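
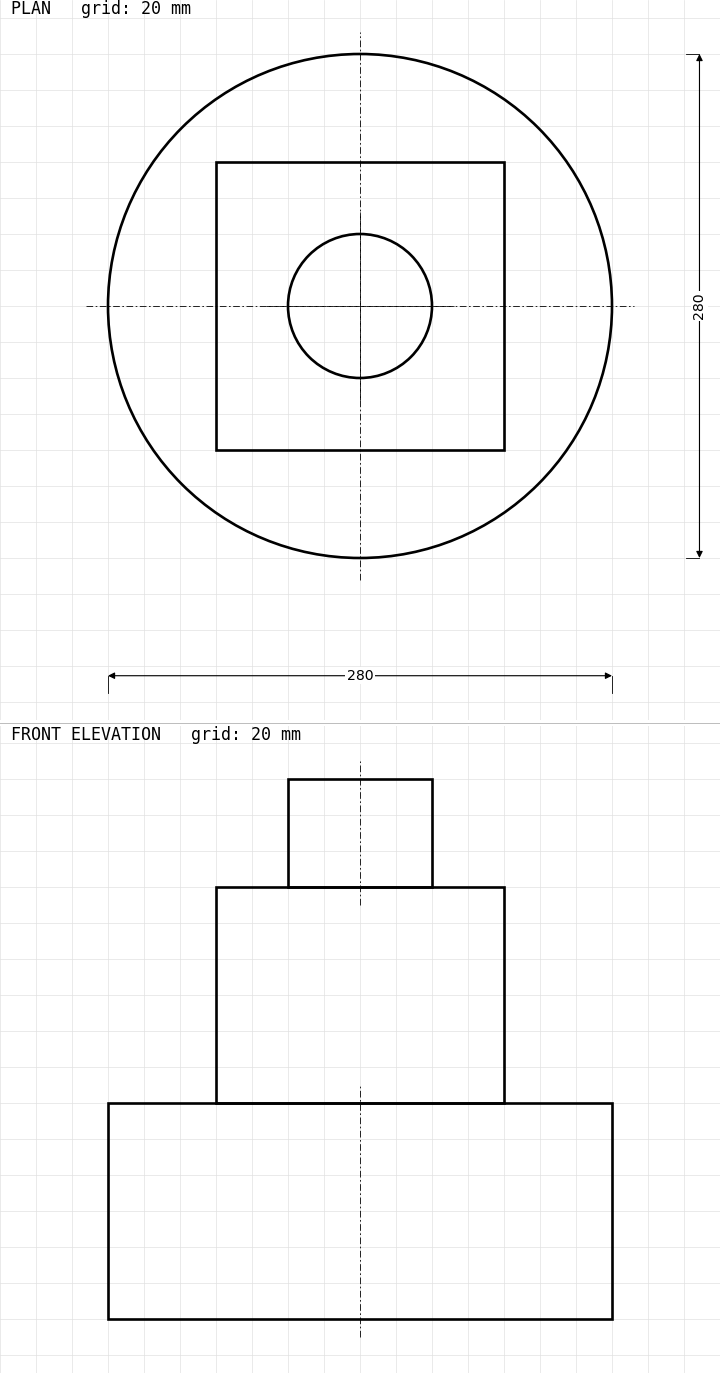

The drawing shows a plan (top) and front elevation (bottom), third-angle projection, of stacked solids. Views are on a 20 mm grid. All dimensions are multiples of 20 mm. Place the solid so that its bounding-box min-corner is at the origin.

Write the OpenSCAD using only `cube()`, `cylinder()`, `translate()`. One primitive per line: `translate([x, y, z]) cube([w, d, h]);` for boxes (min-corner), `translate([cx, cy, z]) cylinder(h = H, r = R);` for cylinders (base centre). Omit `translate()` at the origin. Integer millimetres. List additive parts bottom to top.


translate([140, 140, 0]) cylinder(h = 120, r = 140);
translate([60, 60, 120]) cube([160, 160, 120]);
translate([140, 140, 240]) cylinder(h = 60, r = 40);


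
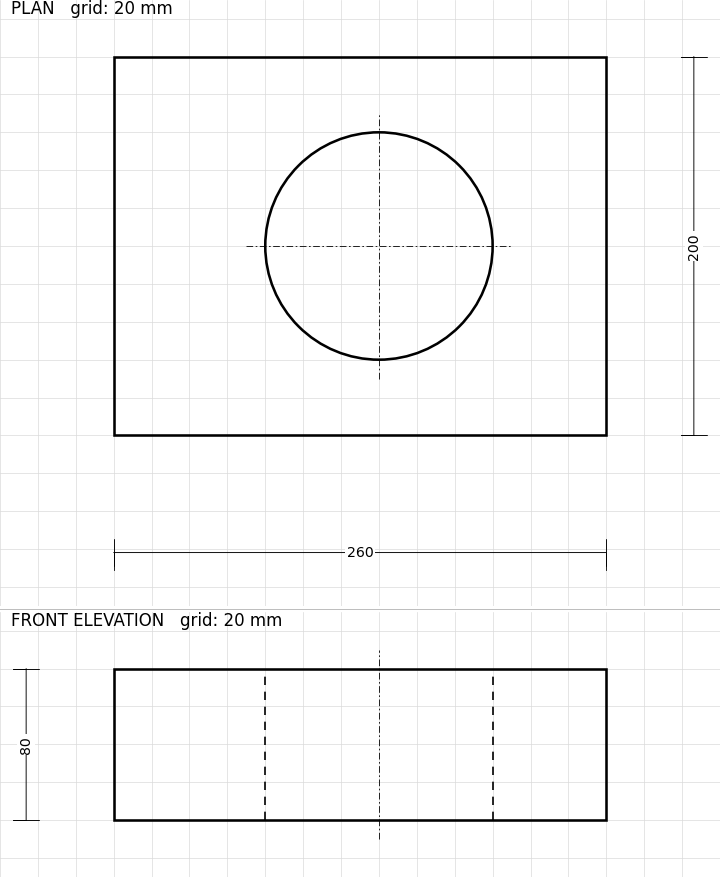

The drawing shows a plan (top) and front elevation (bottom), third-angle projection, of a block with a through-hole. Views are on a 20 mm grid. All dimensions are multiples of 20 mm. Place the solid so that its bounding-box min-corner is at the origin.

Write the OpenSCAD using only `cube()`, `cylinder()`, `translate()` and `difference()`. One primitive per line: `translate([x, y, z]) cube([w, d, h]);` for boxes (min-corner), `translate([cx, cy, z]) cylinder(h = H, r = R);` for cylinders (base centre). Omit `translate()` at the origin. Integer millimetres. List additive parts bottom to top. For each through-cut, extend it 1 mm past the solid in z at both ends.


difference() {
  cube([260, 200, 80]);
  translate([140, 100, -1]) cylinder(h = 82, r = 60);
}


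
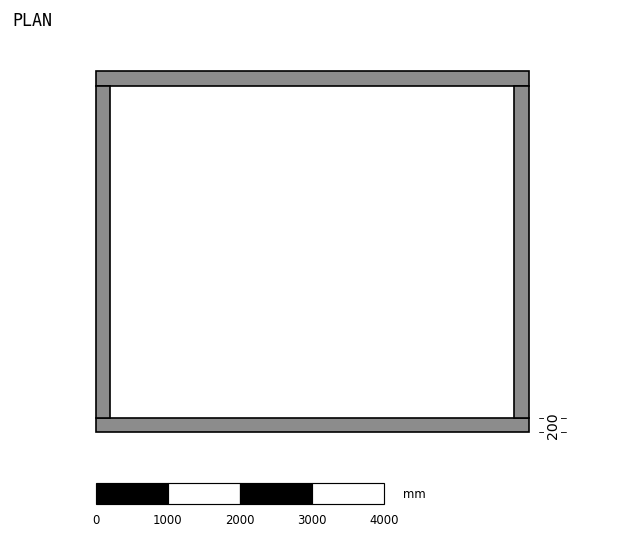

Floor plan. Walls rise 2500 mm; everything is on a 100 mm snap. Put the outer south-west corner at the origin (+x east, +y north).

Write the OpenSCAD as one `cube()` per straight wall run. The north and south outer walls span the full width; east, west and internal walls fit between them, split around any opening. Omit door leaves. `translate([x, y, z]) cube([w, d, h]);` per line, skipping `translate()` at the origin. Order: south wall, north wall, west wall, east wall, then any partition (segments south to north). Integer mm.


cube([6000, 200, 2500]);
translate([0, 4800, 0]) cube([6000, 200, 2500]);
translate([0, 200, 0]) cube([200, 4600, 2500]);
translate([5800, 200, 0]) cube([200, 4600, 2500]);


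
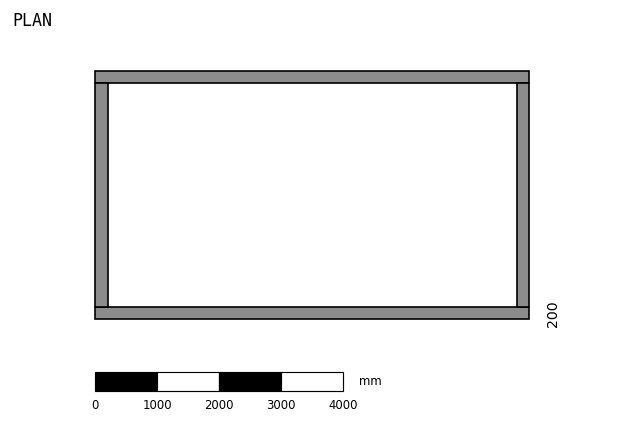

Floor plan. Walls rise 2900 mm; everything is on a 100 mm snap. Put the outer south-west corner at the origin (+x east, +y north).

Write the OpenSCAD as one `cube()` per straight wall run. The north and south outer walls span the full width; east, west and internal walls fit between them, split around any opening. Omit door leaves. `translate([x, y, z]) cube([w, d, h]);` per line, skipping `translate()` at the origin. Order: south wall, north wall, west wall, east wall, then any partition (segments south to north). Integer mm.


cube([7000, 200, 2900]);
translate([0, 3800, 0]) cube([7000, 200, 2900]);
translate([0, 200, 0]) cube([200, 3600, 2900]);
translate([6800, 200, 0]) cube([200, 3600, 2900]);


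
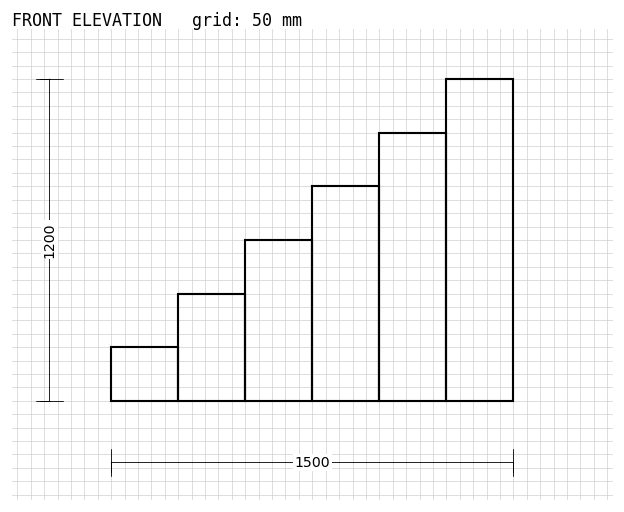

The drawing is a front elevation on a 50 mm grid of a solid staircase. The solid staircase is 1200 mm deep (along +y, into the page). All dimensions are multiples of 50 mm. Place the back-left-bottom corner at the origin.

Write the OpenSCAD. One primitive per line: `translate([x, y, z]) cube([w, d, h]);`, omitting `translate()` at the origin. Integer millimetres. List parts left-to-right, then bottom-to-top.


cube([250, 1200, 200]);
translate([250, 0, 0]) cube([250, 1200, 400]);
translate([500, 0, 0]) cube([250, 1200, 600]);
translate([750, 0, 0]) cube([250, 1200, 800]);
translate([1000, 0, 0]) cube([250, 1200, 1000]);
translate([1250, 0, 0]) cube([250, 1200, 1200]);


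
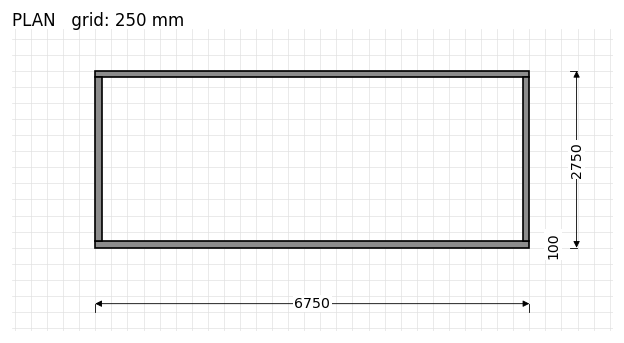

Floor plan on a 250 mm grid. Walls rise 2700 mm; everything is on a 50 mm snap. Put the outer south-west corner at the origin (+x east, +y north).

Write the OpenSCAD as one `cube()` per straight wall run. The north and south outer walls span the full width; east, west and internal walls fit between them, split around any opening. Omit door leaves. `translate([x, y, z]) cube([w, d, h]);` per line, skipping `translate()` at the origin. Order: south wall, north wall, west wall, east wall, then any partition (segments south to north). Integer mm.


cube([6750, 100, 2700]);
translate([0, 2650, 0]) cube([6750, 100, 2700]);
translate([0, 100, 0]) cube([100, 2550, 2700]);
translate([6650, 100, 0]) cube([100, 2550, 2700]);


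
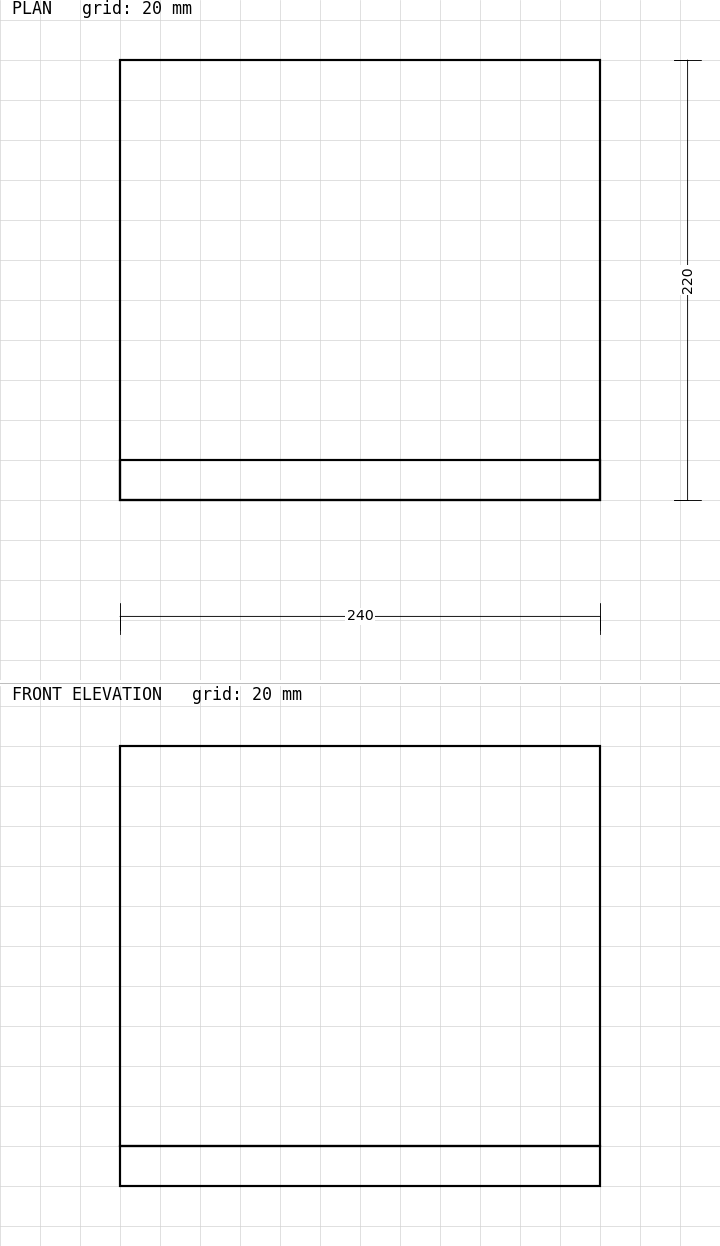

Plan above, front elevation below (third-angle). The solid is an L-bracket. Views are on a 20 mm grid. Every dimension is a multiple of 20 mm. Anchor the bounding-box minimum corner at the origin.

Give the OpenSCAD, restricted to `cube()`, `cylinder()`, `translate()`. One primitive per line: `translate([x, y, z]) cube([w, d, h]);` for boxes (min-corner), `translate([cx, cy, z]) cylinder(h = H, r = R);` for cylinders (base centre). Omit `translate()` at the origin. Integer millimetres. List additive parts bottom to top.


cube([240, 220, 20]);
translate([0, 0, 20]) cube([240, 20, 200]);


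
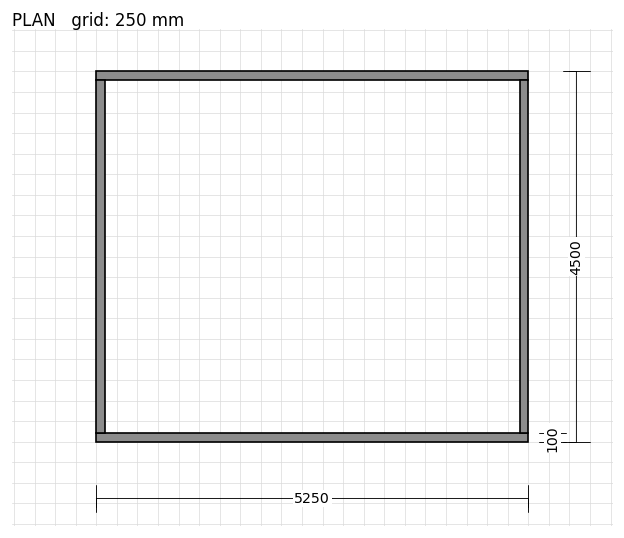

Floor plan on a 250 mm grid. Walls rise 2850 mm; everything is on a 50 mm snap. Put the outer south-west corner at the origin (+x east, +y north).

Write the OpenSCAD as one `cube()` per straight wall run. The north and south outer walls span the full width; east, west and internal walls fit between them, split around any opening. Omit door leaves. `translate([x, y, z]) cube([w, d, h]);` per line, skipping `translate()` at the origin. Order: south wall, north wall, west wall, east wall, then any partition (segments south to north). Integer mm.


cube([5250, 100, 2850]);
translate([0, 4400, 0]) cube([5250, 100, 2850]);
translate([0, 100, 0]) cube([100, 4300, 2850]);
translate([5150, 100, 0]) cube([100, 4300, 2850]);


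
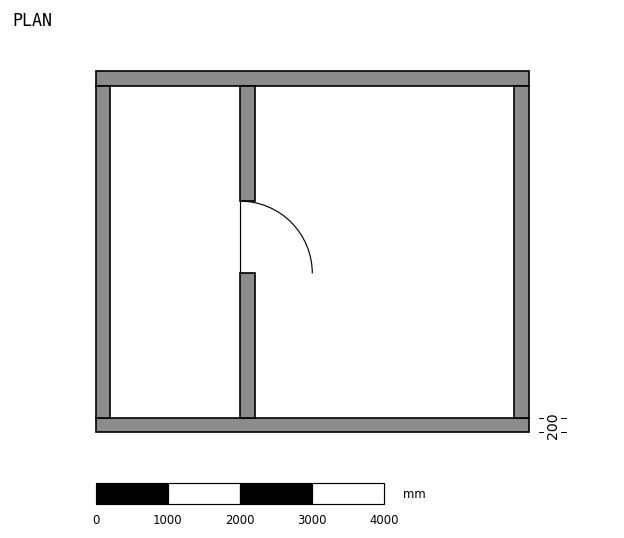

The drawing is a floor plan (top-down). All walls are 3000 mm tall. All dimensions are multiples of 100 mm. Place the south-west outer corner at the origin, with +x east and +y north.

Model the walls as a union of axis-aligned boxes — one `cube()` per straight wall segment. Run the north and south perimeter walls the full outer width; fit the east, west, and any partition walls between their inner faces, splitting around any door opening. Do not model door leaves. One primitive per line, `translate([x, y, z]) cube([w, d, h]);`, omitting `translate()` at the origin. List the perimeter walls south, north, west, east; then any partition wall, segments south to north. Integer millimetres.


cube([6000, 200, 3000]);
translate([0, 4800, 0]) cube([6000, 200, 3000]);
translate([0, 200, 0]) cube([200, 4600, 3000]);
translate([5800, 200, 0]) cube([200, 4600, 3000]);
translate([2000, 200, 0]) cube([200, 2000, 3000]);
translate([2000, 3200, 0]) cube([200, 1600, 3000]);


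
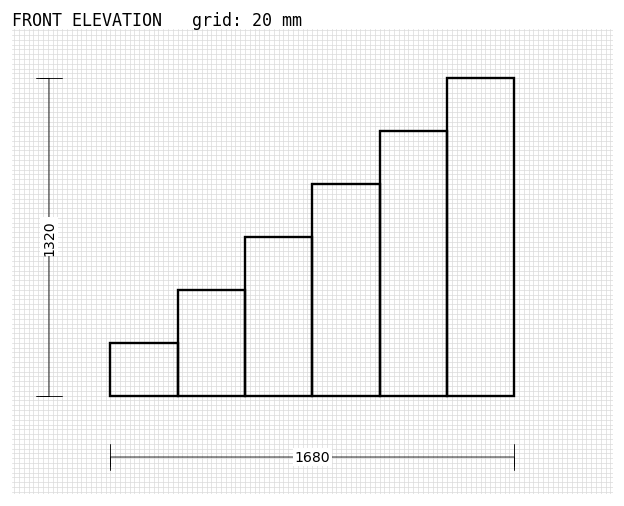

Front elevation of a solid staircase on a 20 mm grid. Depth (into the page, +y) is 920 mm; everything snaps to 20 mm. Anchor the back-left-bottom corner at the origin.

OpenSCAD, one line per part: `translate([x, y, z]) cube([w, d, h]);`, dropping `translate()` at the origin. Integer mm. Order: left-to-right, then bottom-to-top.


cube([280, 920, 220]);
translate([280, 0, 0]) cube([280, 920, 440]);
translate([560, 0, 0]) cube([280, 920, 660]);
translate([840, 0, 0]) cube([280, 920, 880]);
translate([1120, 0, 0]) cube([280, 920, 1100]);
translate([1400, 0, 0]) cube([280, 920, 1320]);


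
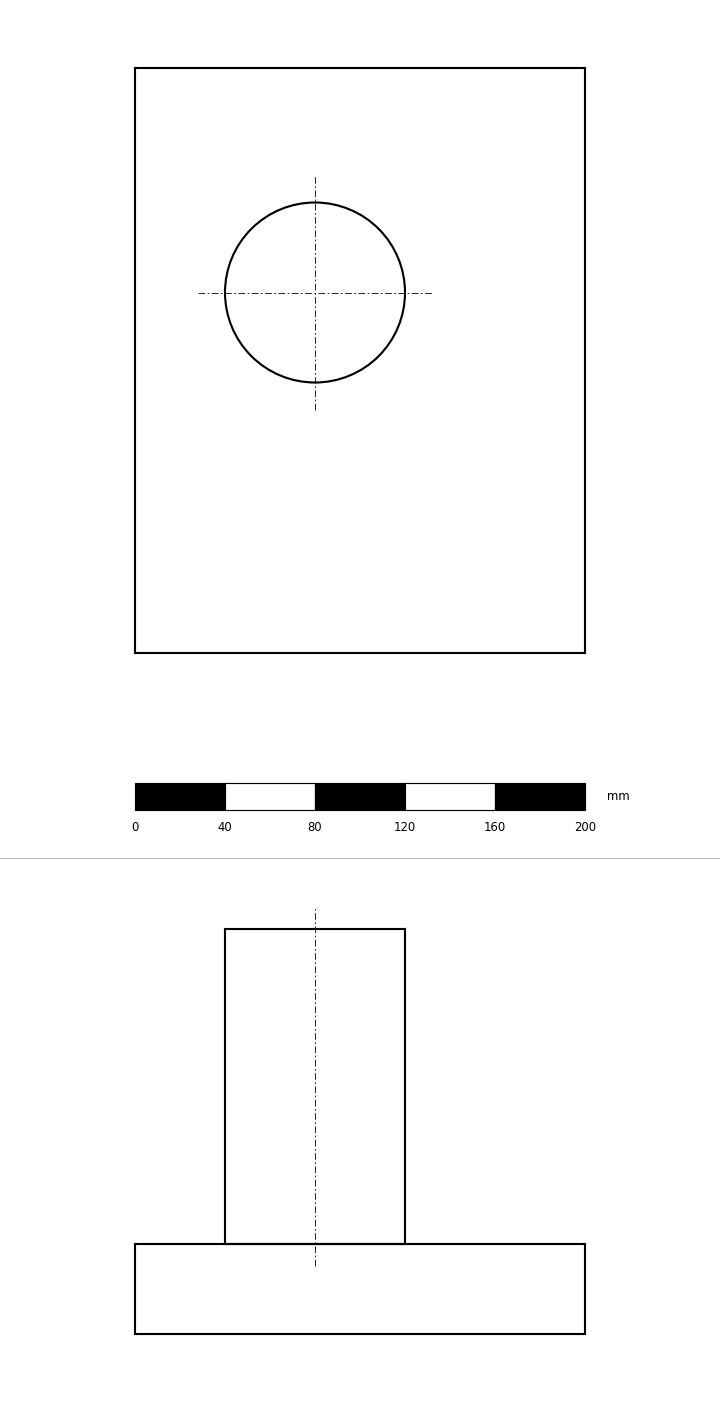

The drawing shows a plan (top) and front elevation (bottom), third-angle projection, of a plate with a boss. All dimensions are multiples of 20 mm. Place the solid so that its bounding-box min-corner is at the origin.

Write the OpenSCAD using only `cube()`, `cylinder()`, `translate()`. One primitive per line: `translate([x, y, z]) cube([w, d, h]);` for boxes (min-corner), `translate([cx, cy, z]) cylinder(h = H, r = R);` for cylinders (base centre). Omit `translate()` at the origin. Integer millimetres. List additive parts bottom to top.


cube([200, 260, 40]);
translate([80, 160, 40]) cylinder(h = 140, r = 40);


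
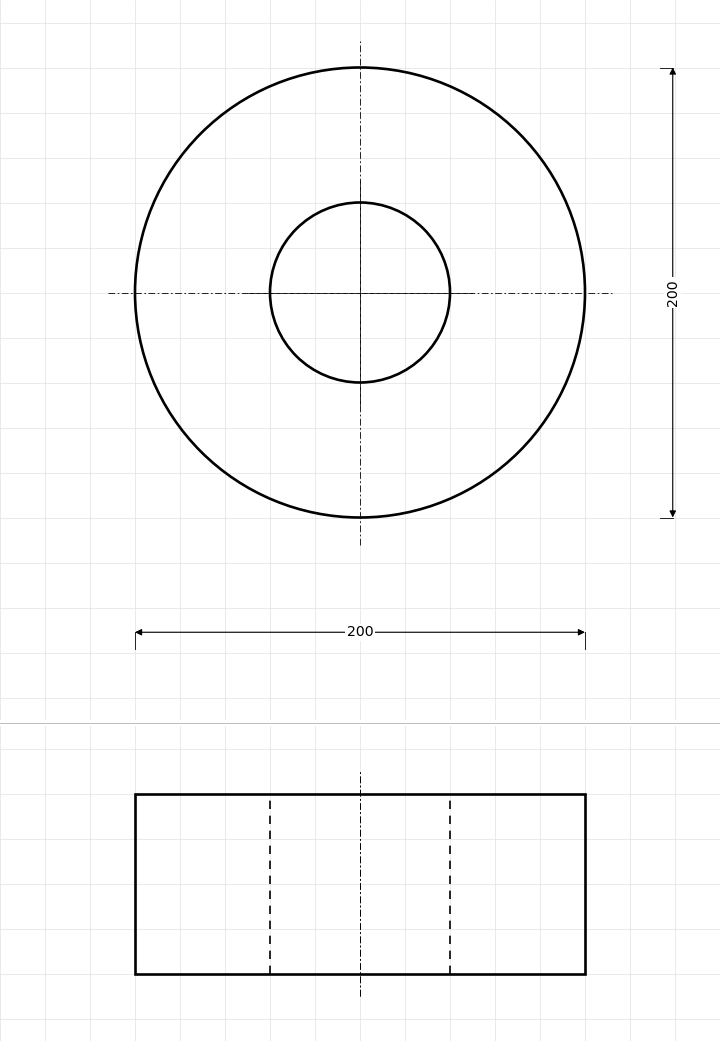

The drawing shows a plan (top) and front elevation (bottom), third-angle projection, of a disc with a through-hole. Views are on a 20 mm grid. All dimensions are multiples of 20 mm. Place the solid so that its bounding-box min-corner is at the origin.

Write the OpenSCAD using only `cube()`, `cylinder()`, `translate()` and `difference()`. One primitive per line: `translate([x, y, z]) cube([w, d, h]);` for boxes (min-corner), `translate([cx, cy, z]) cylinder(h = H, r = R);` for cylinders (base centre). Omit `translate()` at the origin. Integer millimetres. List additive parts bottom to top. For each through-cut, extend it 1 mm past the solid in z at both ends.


difference() {
  translate([100, 100, 0]) cylinder(h = 80, r = 100);
  translate([100, 100, -1]) cylinder(h = 82, r = 40);
}


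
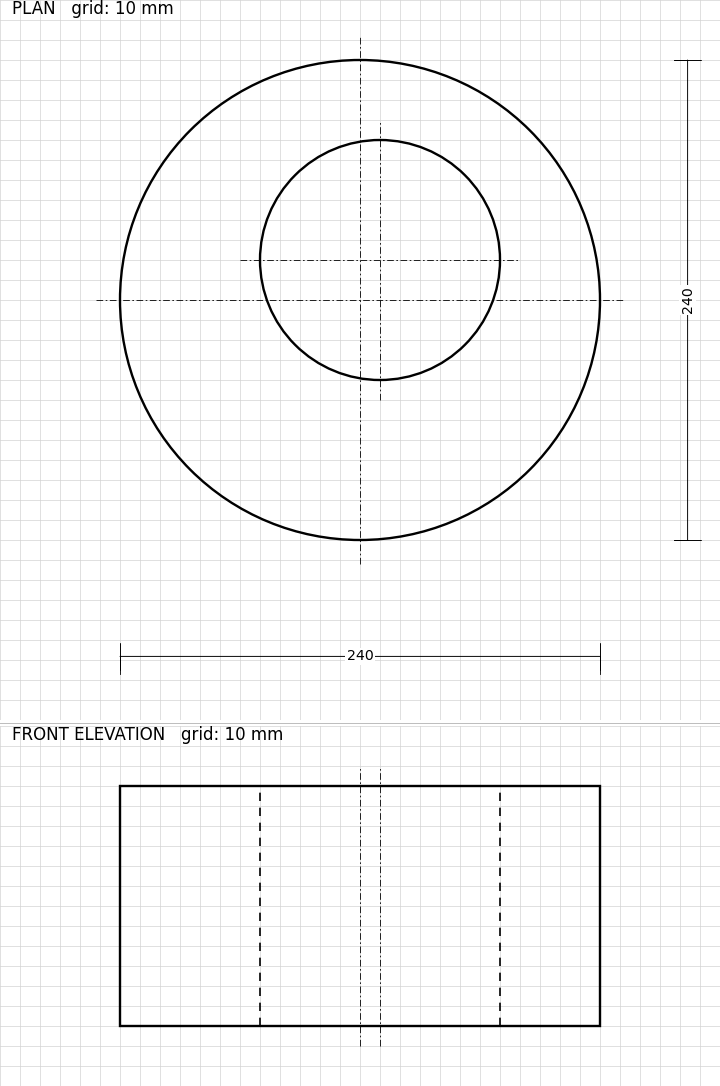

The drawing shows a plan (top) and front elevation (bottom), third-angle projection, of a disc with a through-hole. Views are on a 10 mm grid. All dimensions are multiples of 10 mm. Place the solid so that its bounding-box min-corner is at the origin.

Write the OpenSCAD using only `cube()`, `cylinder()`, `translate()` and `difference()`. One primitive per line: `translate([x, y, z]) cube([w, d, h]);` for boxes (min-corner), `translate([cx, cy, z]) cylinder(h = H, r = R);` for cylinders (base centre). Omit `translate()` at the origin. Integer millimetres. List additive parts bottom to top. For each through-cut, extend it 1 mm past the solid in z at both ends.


difference() {
  translate([120, 120, 0]) cylinder(h = 120, r = 120);
  translate([130, 140, -1]) cylinder(h = 122, r = 60);
}


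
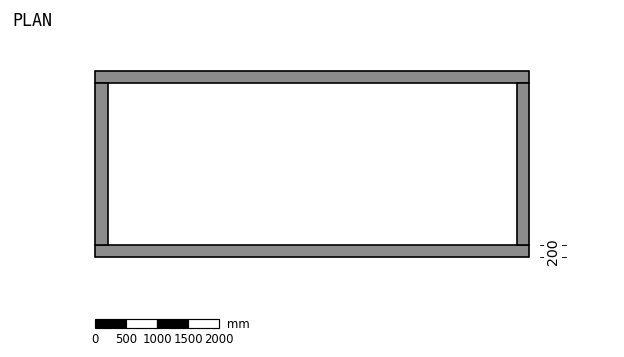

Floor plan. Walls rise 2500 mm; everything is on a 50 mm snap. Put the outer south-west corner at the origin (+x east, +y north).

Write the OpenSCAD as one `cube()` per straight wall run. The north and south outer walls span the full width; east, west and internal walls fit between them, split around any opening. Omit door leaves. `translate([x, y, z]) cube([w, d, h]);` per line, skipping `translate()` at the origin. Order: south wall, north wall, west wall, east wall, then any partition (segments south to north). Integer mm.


cube([7000, 200, 2500]);
translate([0, 2800, 0]) cube([7000, 200, 2500]);
translate([0, 200, 0]) cube([200, 2600, 2500]);
translate([6800, 200, 0]) cube([200, 2600, 2500]);


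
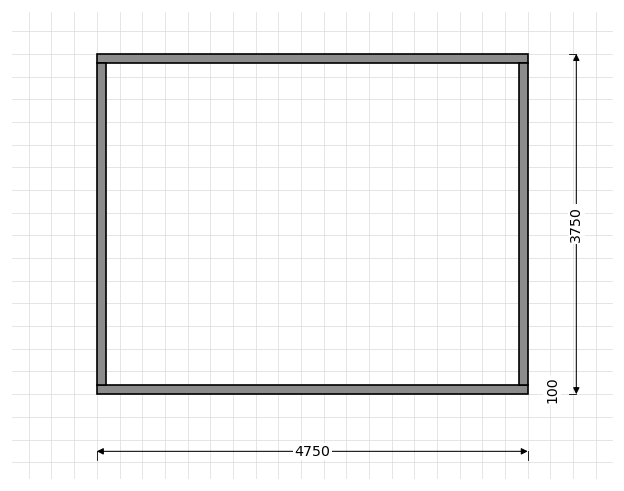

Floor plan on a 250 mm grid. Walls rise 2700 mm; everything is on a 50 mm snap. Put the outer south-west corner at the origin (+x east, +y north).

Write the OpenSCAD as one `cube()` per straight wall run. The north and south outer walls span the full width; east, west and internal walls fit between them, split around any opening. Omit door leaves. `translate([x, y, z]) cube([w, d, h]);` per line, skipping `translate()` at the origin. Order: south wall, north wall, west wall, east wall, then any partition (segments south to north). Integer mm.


cube([4750, 100, 2700]);
translate([0, 3650, 0]) cube([4750, 100, 2700]);
translate([0, 100, 0]) cube([100, 3550, 2700]);
translate([4650, 100, 0]) cube([100, 3550, 2700]);


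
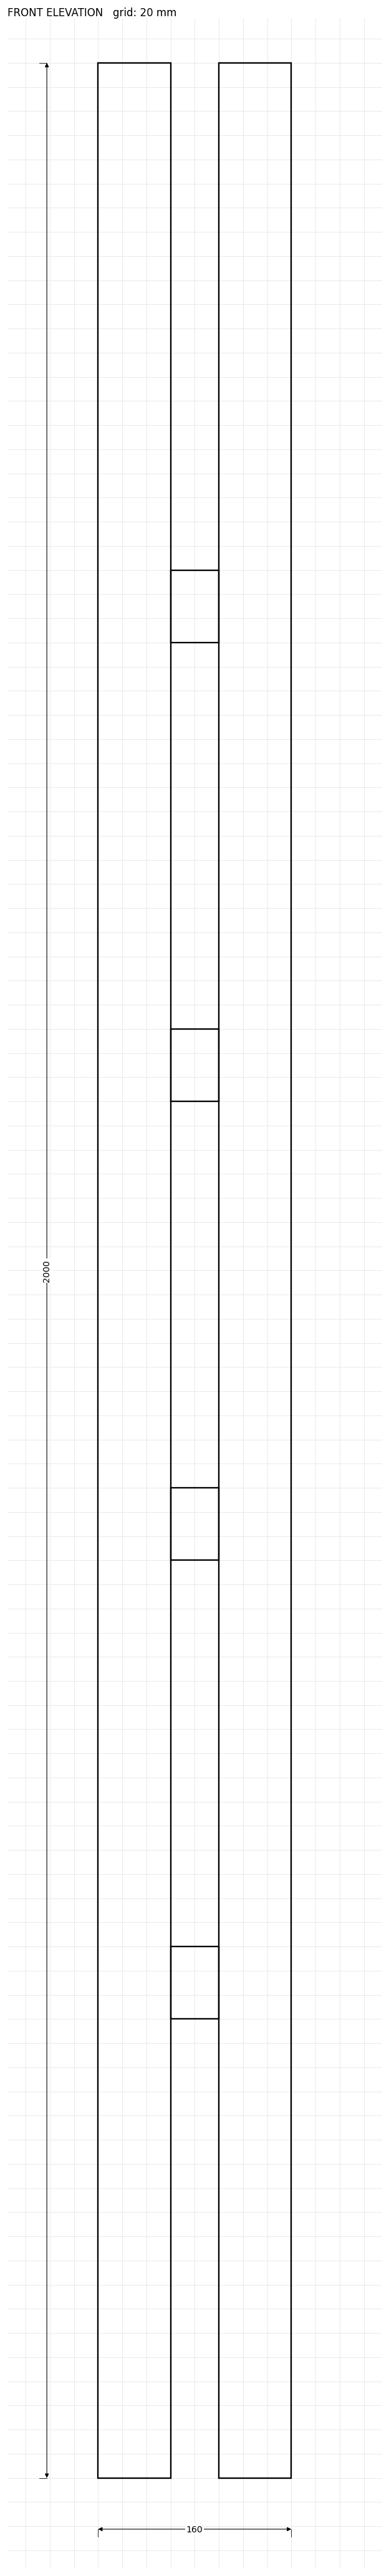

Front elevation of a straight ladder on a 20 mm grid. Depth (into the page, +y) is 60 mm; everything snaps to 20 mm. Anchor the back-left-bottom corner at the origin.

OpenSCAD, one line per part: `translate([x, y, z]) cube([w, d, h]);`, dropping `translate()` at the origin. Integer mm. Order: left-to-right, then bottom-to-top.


cube([60, 60, 2000]);
translate([60, 0, 380]) cube([40, 60, 60]);
translate([60, 0, 760]) cube([40, 60, 60]);
translate([60, 0, 1140]) cube([40, 60, 60]);
translate([60, 0, 1520]) cube([40, 60, 60]);
translate([100, 0, 0]) cube([60, 60, 2000]);


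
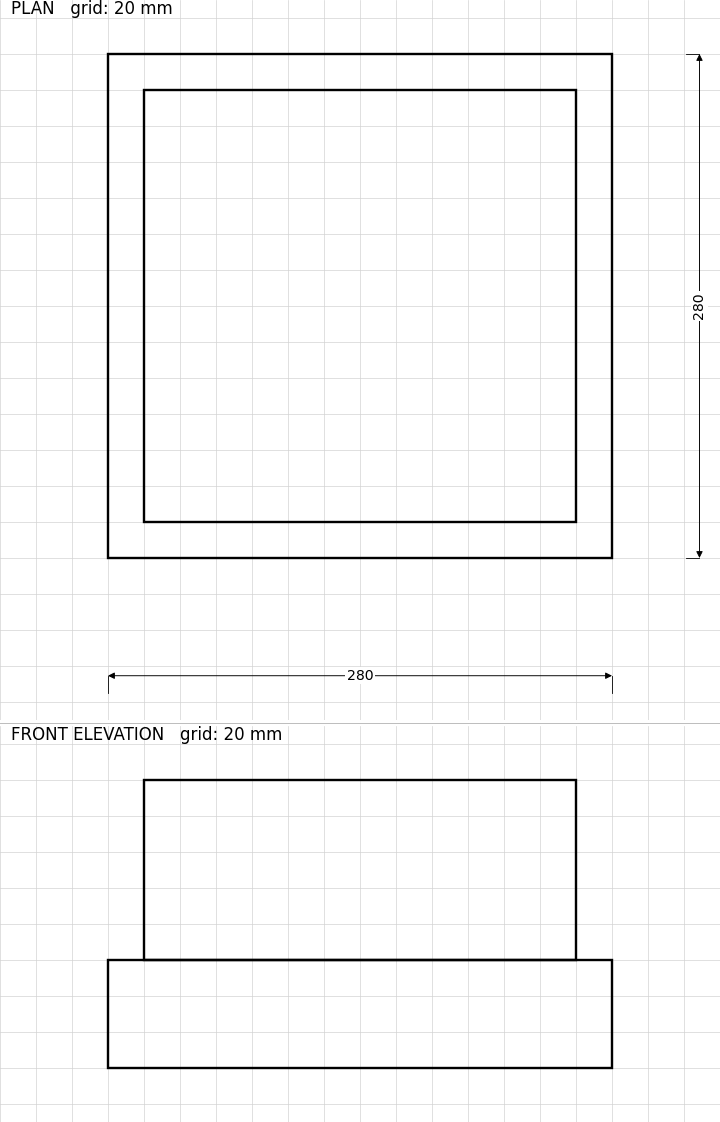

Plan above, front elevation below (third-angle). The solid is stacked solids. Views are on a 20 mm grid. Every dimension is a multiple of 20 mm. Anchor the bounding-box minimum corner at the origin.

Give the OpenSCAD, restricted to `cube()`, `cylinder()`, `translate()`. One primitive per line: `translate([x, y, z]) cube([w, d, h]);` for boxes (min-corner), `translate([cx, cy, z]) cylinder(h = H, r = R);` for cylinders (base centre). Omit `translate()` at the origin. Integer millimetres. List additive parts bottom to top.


cube([280, 280, 60]);
translate([20, 20, 60]) cube([240, 240, 100]);


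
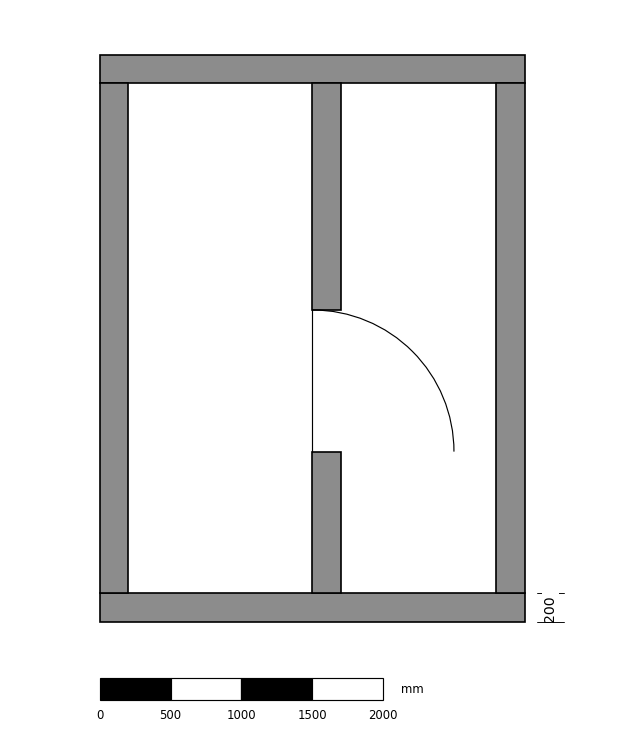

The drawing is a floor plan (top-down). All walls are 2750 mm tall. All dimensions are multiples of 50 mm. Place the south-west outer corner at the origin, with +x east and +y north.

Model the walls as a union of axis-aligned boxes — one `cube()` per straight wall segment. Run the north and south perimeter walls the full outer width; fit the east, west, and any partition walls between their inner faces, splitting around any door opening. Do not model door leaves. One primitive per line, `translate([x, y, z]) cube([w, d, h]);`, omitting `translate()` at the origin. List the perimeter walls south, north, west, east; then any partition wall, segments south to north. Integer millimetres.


cube([3000, 200, 2750]);
translate([0, 3800, 0]) cube([3000, 200, 2750]);
translate([0, 200, 0]) cube([200, 3600, 2750]);
translate([2800, 200, 0]) cube([200, 3600, 2750]);
translate([1500, 200, 0]) cube([200, 1000, 2750]);
translate([1500, 2200, 0]) cube([200, 1600, 2750]);


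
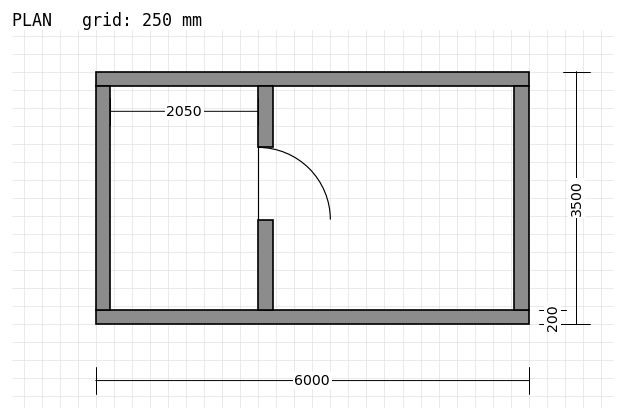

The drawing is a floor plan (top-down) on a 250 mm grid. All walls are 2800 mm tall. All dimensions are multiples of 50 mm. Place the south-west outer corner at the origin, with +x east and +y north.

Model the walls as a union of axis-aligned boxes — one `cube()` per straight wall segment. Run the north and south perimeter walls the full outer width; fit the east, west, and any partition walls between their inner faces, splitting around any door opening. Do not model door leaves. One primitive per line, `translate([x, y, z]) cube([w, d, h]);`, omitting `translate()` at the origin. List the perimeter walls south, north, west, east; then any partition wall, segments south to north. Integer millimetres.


cube([6000, 200, 2800]);
translate([0, 3300, 0]) cube([6000, 200, 2800]);
translate([0, 200, 0]) cube([200, 3100, 2800]);
translate([5800, 200, 0]) cube([200, 3100, 2800]);
translate([2250, 200, 0]) cube([200, 1250, 2800]);
translate([2250, 2450, 0]) cube([200, 850, 2800]);


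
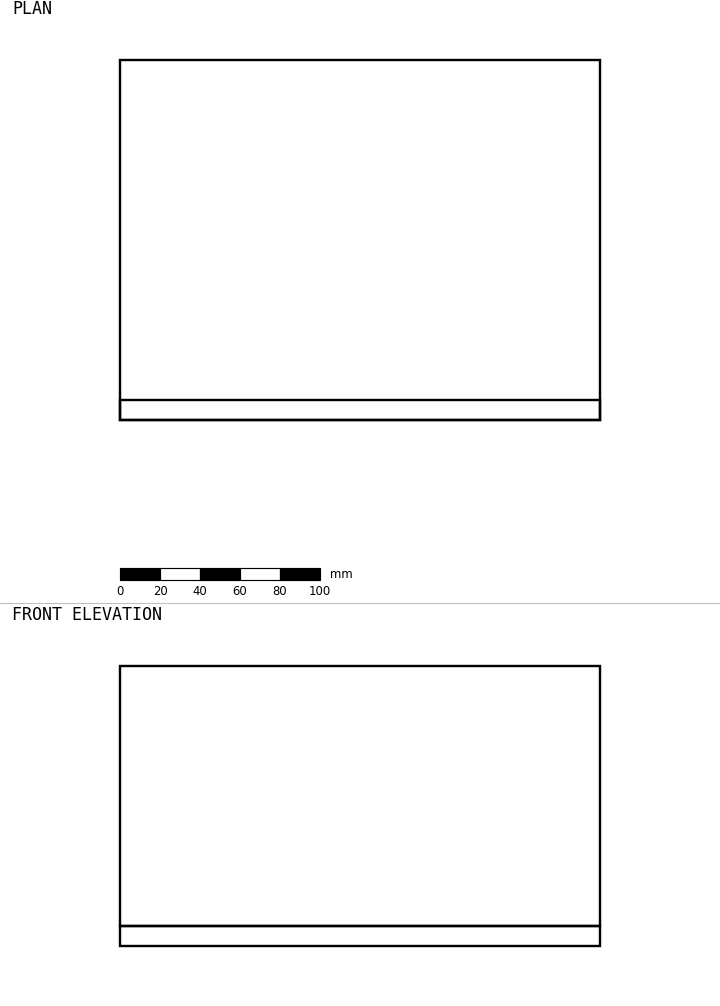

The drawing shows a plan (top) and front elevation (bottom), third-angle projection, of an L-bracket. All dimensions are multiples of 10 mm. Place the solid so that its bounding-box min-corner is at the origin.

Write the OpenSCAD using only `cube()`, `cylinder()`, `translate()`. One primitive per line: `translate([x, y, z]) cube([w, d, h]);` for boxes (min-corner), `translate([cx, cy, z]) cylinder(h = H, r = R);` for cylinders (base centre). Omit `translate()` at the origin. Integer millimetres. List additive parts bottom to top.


cube([240, 180, 10]);
translate([0, 0, 10]) cube([240, 10, 130]);


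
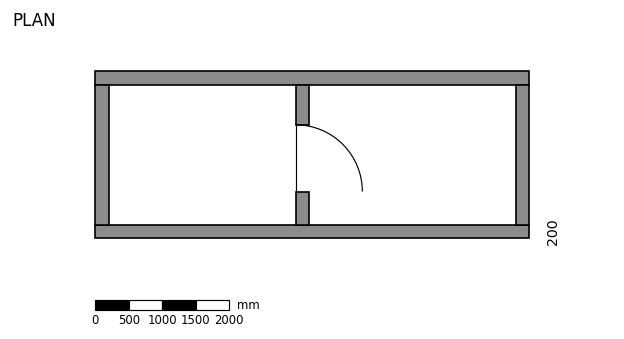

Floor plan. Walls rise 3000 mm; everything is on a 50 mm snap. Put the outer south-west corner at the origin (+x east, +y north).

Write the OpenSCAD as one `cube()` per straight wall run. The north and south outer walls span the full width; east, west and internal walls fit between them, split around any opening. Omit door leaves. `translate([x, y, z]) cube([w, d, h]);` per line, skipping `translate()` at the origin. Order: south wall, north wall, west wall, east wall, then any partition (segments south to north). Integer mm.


cube([6500, 200, 3000]);
translate([0, 2300, 0]) cube([6500, 200, 3000]);
translate([0, 200, 0]) cube([200, 2100, 3000]);
translate([6300, 200, 0]) cube([200, 2100, 3000]);
translate([3000, 200, 0]) cube([200, 500, 3000]);
translate([3000, 1700, 0]) cube([200, 600, 3000]);


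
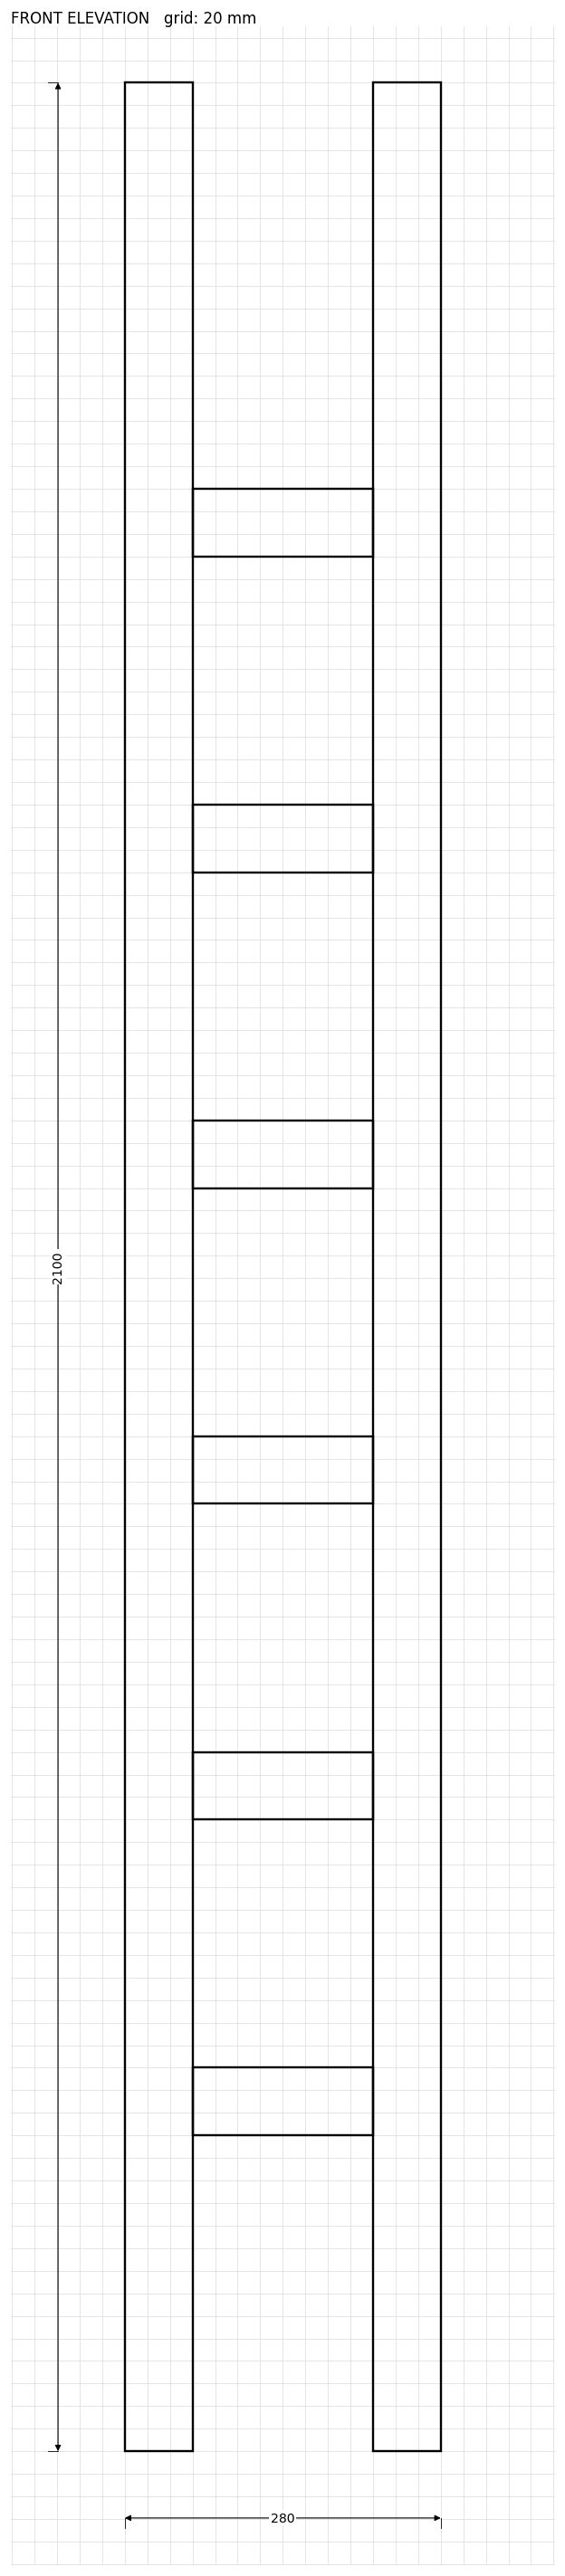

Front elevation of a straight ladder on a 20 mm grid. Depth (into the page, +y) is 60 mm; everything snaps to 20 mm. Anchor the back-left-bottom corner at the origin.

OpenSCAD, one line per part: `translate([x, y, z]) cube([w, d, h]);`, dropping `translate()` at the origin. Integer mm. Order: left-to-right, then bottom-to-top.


cube([60, 60, 2100]);
translate([60, 0, 280]) cube([160, 60, 60]);
translate([60, 0, 560]) cube([160, 60, 60]);
translate([60, 0, 840]) cube([160, 60, 60]);
translate([60, 0, 1120]) cube([160, 60, 60]);
translate([60, 0, 1400]) cube([160, 60, 60]);
translate([60, 0, 1680]) cube([160, 60, 60]);
translate([220, 0, 0]) cube([60, 60, 2100]);


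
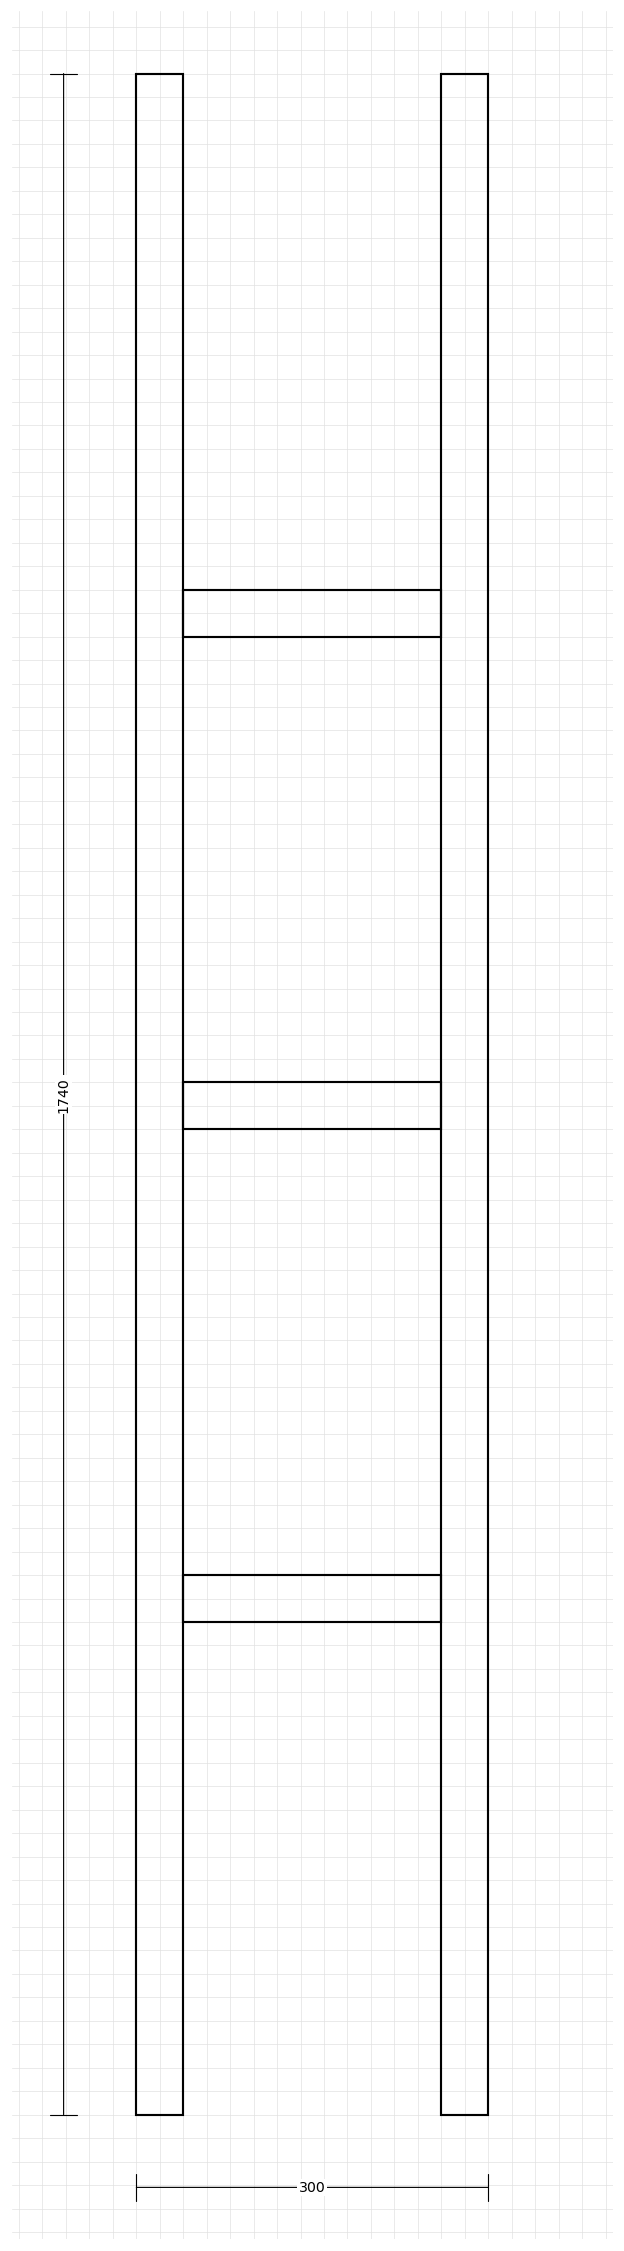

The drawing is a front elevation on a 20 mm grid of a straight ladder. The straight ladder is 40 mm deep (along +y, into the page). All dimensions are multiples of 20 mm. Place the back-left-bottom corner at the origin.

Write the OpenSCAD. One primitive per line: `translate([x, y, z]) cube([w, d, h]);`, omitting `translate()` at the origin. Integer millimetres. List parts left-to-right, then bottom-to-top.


cube([40, 40, 1740]);
translate([40, 0, 420]) cube([220, 40, 40]);
translate([40, 0, 840]) cube([220, 40, 40]);
translate([40, 0, 1260]) cube([220, 40, 40]);
translate([260, 0, 0]) cube([40, 40, 1740]);


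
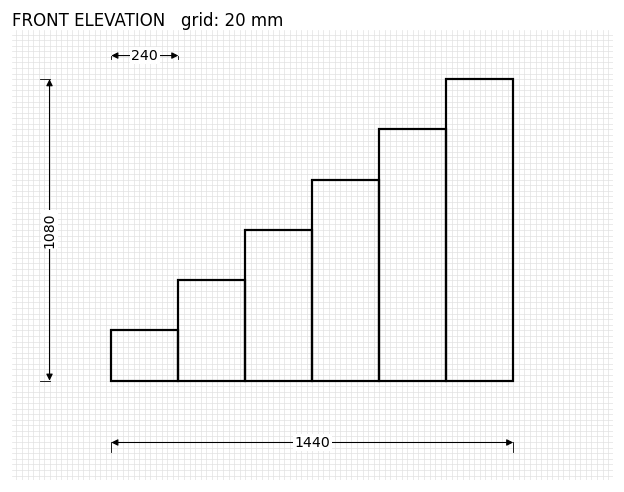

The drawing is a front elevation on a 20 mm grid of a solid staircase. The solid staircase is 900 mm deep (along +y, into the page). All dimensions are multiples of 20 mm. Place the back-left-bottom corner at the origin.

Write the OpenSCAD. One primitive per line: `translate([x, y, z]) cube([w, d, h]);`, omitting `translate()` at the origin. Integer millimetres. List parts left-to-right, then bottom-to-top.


cube([240, 900, 180]);
translate([240, 0, 0]) cube([240, 900, 360]);
translate([480, 0, 0]) cube([240, 900, 540]);
translate([720, 0, 0]) cube([240, 900, 720]);
translate([960, 0, 0]) cube([240, 900, 900]);
translate([1200, 0, 0]) cube([240, 900, 1080]);


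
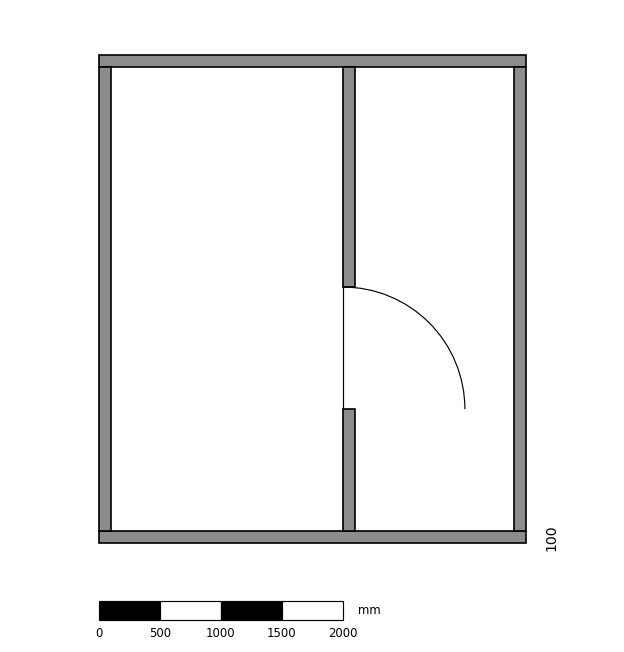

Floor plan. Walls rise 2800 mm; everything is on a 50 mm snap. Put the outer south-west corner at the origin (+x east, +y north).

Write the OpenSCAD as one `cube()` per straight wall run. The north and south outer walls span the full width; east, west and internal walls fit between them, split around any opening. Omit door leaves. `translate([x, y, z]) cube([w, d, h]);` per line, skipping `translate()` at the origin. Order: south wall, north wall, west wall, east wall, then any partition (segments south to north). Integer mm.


cube([3500, 100, 2800]);
translate([0, 3900, 0]) cube([3500, 100, 2800]);
translate([0, 100, 0]) cube([100, 3800, 2800]);
translate([3400, 100, 0]) cube([100, 3800, 2800]);
translate([2000, 100, 0]) cube([100, 1000, 2800]);
translate([2000, 2100, 0]) cube([100, 1800, 2800]);


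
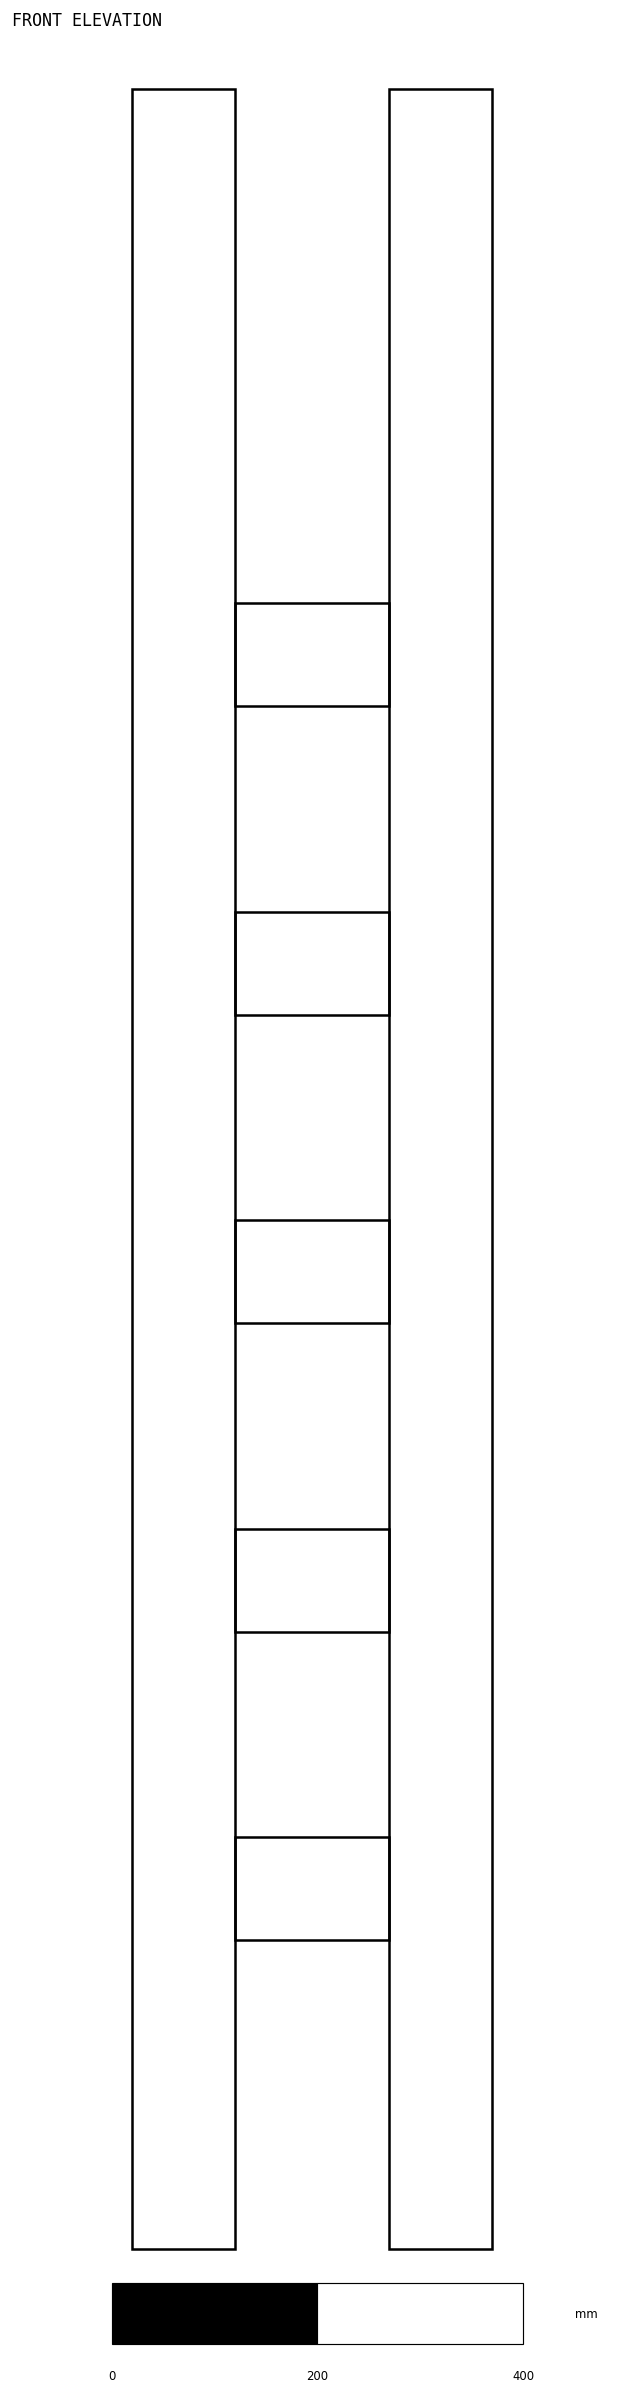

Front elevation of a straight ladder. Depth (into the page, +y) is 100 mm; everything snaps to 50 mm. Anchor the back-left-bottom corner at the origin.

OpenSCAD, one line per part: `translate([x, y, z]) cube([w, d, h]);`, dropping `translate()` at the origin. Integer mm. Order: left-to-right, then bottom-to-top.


cube([100, 100, 2100]);
translate([100, 0, 300]) cube([150, 100, 100]);
translate([100, 0, 600]) cube([150, 100, 100]);
translate([100, 0, 900]) cube([150, 100, 100]);
translate([100, 0, 1200]) cube([150, 100, 100]);
translate([100, 0, 1500]) cube([150, 100, 100]);
translate([250, 0, 0]) cube([100, 100, 2100]);


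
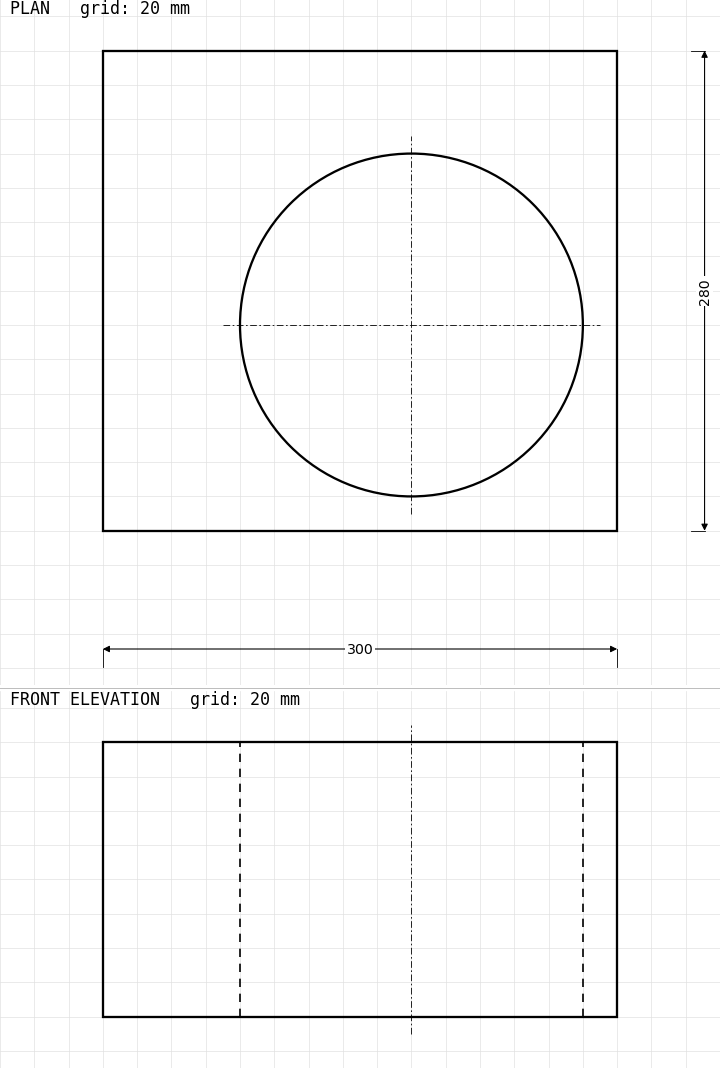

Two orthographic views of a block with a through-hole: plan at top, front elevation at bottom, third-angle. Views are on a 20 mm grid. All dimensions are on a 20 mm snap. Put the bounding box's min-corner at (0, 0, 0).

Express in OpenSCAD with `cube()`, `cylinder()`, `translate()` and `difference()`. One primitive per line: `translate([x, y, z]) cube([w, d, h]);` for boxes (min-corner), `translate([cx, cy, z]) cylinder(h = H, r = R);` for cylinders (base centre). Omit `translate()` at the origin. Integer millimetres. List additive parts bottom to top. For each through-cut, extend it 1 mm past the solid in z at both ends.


difference() {
  cube([300, 280, 160]);
  translate([180, 120, -1]) cylinder(h = 162, r = 100);
}


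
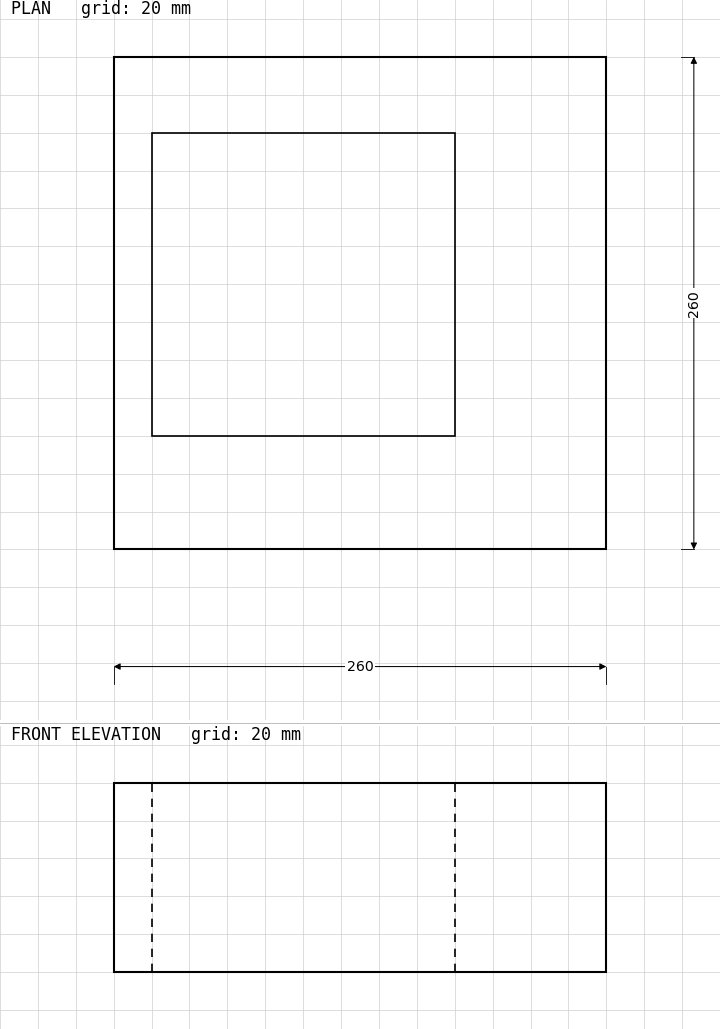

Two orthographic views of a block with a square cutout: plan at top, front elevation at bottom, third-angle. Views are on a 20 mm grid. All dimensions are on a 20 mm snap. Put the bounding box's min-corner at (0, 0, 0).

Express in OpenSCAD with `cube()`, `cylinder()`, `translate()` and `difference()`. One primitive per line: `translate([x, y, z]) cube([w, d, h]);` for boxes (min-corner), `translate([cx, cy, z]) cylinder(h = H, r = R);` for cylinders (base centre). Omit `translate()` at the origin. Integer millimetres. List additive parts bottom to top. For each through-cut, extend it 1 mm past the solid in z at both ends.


difference() {
  cube([260, 260, 100]);
  translate([20, 60, -1]) cube([160, 160, 102]);
}


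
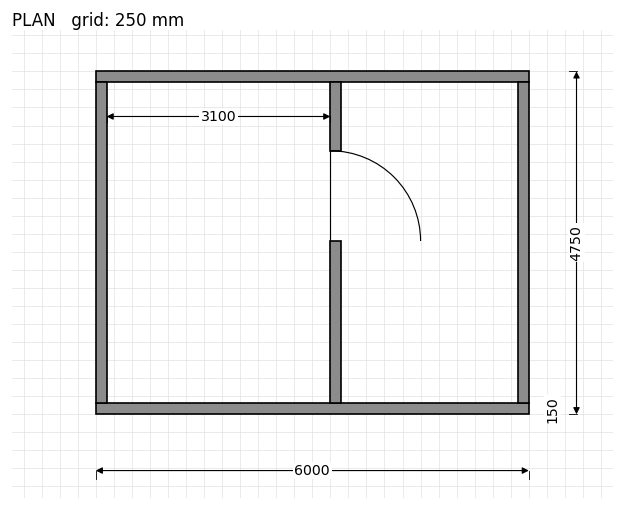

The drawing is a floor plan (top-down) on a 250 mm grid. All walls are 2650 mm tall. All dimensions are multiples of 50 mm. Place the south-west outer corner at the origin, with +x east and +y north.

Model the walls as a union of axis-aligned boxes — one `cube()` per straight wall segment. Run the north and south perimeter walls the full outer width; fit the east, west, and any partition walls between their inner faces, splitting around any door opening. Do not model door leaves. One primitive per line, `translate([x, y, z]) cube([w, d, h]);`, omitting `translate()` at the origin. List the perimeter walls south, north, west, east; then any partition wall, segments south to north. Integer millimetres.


cube([6000, 150, 2650]);
translate([0, 4600, 0]) cube([6000, 150, 2650]);
translate([0, 150, 0]) cube([150, 4450, 2650]);
translate([5850, 150, 0]) cube([150, 4450, 2650]);
translate([3250, 150, 0]) cube([150, 2250, 2650]);
translate([3250, 3650, 0]) cube([150, 950, 2650]);


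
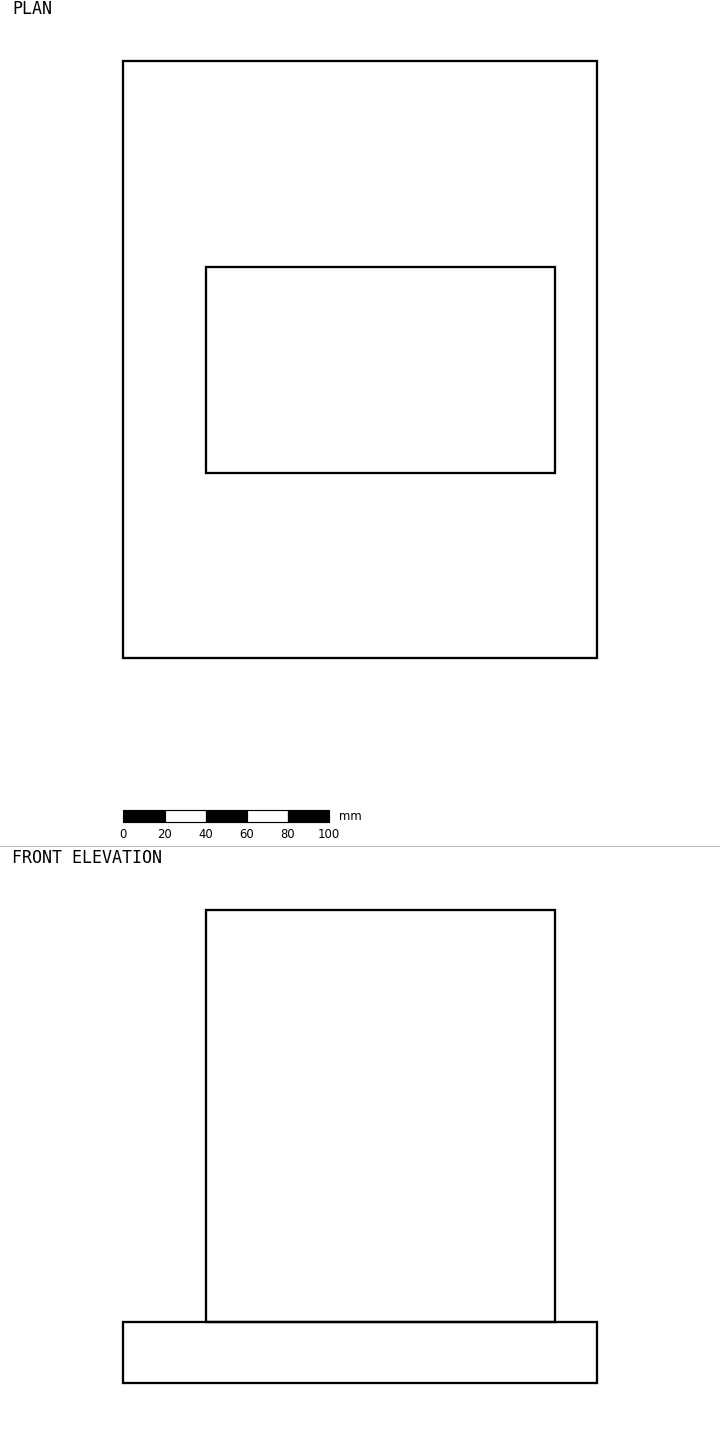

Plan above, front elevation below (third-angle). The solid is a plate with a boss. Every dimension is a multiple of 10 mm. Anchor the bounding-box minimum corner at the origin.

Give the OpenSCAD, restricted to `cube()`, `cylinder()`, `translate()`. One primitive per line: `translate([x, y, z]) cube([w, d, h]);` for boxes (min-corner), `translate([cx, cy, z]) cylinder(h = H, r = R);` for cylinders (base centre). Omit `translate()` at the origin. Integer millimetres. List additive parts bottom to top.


cube([230, 290, 30]);
translate([40, 90, 30]) cube([170, 100, 200]);


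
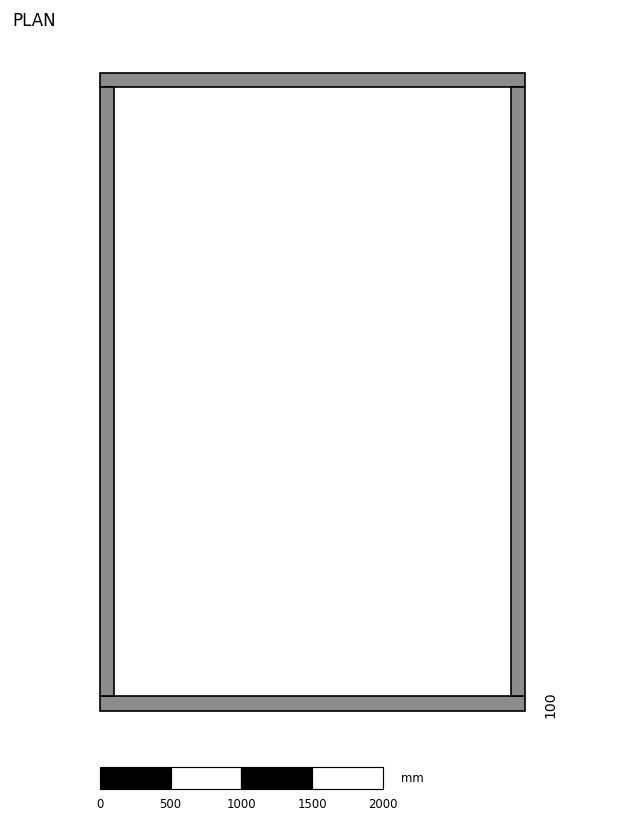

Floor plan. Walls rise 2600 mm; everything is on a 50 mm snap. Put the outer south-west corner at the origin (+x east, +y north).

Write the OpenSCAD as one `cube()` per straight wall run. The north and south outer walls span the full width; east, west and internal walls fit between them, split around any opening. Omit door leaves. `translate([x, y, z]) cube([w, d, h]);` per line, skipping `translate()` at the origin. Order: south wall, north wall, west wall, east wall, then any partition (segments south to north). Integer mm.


cube([3000, 100, 2600]);
translate([0, 4400, 0]) cube([3000, 100, 2600]);
translate([0, 100, 0]) cube([100, 4300, 2600]);
translate([2900, 100, 0]) cube([100, 4300, 2600]);


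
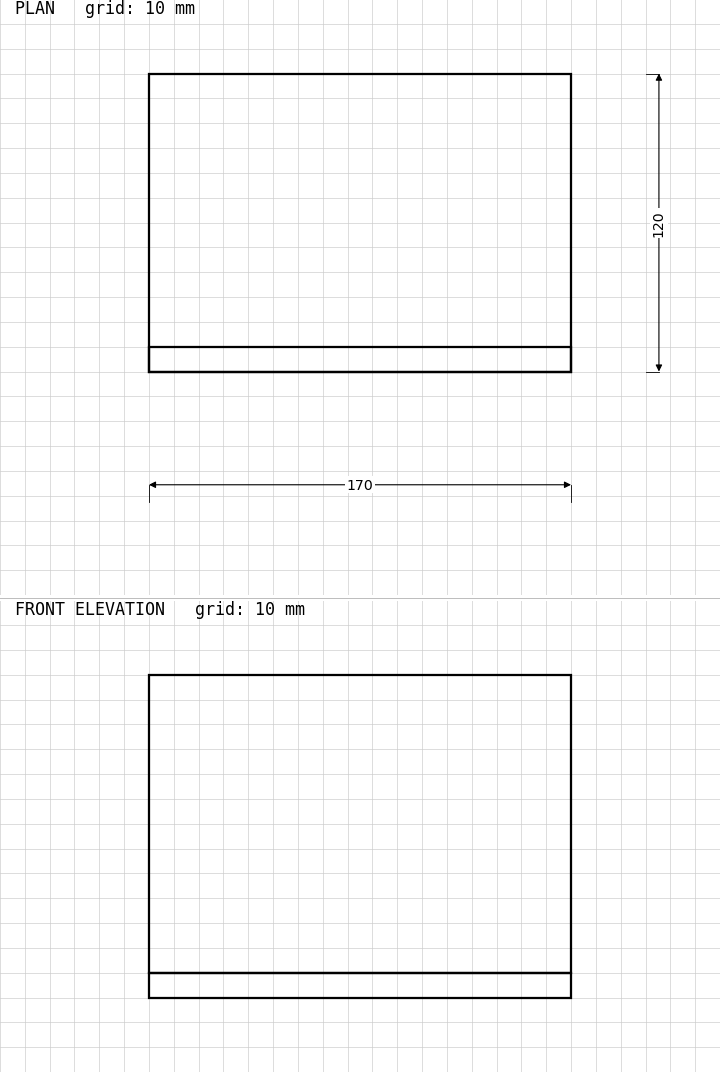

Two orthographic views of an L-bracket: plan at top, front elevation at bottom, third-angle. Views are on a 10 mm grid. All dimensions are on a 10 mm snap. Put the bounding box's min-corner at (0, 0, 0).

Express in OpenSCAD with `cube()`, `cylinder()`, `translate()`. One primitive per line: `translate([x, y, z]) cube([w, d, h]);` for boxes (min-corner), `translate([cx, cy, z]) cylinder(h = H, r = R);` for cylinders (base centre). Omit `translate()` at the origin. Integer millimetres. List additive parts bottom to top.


cube([170, 120, 10]);
translate([0, 0, 10]) cube([170, 10, 120]);


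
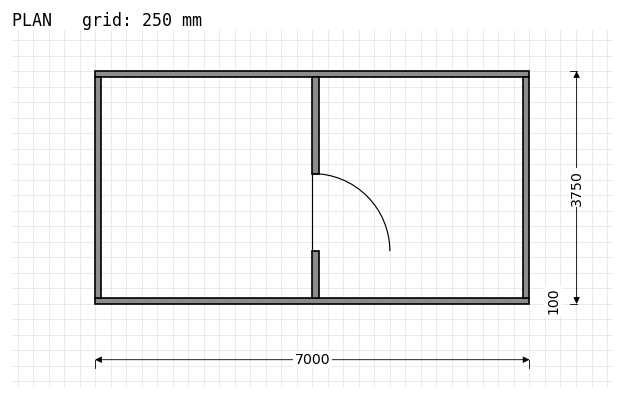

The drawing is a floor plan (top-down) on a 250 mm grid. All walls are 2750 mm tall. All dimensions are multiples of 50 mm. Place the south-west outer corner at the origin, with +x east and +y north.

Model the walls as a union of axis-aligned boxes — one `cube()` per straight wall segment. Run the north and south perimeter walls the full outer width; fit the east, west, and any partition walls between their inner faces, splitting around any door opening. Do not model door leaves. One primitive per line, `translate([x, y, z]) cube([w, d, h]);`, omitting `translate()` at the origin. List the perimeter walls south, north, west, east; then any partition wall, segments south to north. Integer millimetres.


cube([7000, 100, 2750]);
translate([0, 3650, 0]) cube([7000, 100, 2750]);
translate([0, 100, 0]) cube([100, 3550, 2750]);
translate([6900, 100, 0]) cube([100, 3550, 2750]);
translate([3500, 100, 0]) cube([100, 750, 2750]);
translate([3500, 2100, 0]) cube([100, 1550, 2750]);


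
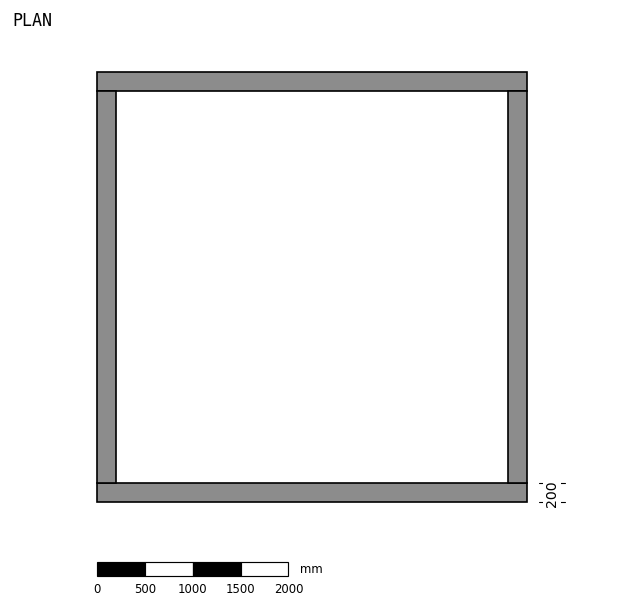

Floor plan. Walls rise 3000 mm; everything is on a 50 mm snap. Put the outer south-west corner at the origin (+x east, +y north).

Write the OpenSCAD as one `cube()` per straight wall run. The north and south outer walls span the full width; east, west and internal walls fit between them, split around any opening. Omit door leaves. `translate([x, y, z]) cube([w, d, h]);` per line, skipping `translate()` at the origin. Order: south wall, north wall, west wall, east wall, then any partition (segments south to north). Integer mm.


cube([4500, 200, 3000]);
translate([0, 4300, 0]) cube([4500, 200, 3000]);
translate([0, 200, 0]) cube([200, 4100, 3000]);
translate([4300, 200, 0]) cube([200, 4100, 3000]);


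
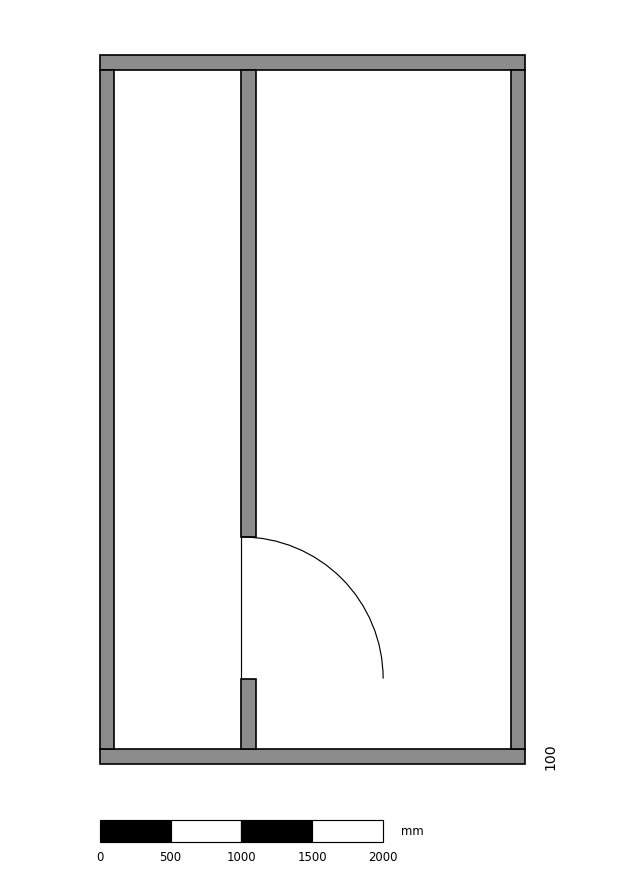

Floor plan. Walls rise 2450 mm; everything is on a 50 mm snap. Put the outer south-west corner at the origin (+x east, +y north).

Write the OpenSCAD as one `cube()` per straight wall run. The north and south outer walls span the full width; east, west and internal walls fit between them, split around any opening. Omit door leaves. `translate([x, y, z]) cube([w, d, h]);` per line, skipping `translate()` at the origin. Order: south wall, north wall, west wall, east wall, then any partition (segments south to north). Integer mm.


cube([3000, 100, 2450]);
translate([0, 4900, 0]) cube([3000, 100, 2450]);
translate([0, 100, 0]) cube([100, 4800, 2450]);
translate([2900, 100, 0]) cube([100, 4800, 2450]);
translate([1000, 100, 0]) cube([100, 500, 2450]);
translate([1000, 1600, 0]) cube([100, 3300, 2450]);
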